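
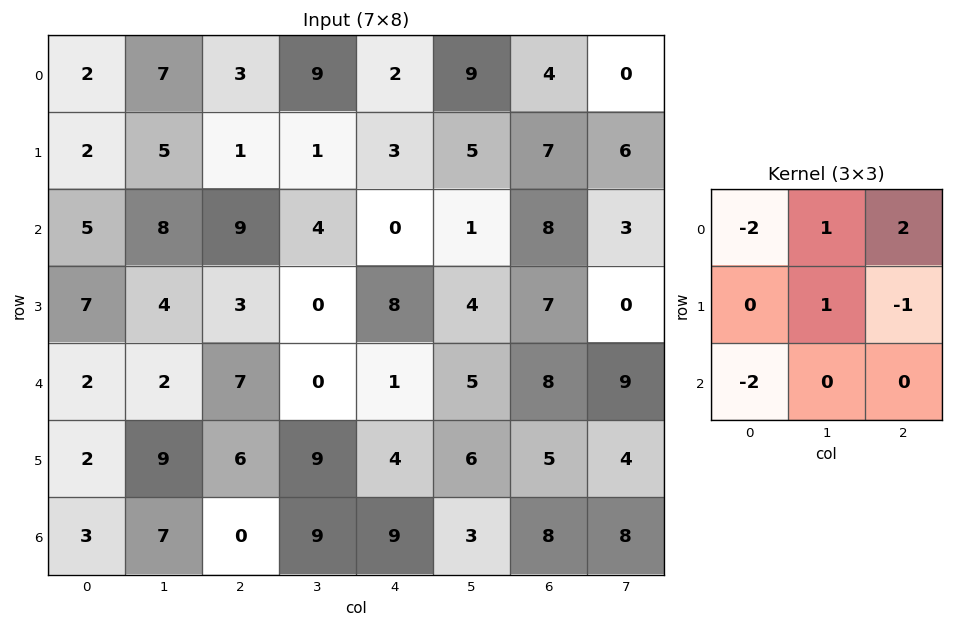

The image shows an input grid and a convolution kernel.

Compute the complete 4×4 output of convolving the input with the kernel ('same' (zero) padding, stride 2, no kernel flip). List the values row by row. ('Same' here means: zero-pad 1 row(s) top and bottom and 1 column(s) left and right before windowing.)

Output[0,0]: The receptive field on the zero-padded input at this output position is [0 0 0 / 0 2 7 / 0 2 5]. Elementwise product with the kernel and sum: 0·-2 + 0·1 + 0·2 + 2·1 + 7·-1 + 0·-2.

-5 -16 -9 -6
9 -10 10 6
15 -16 -6 -14
16 -3 4 1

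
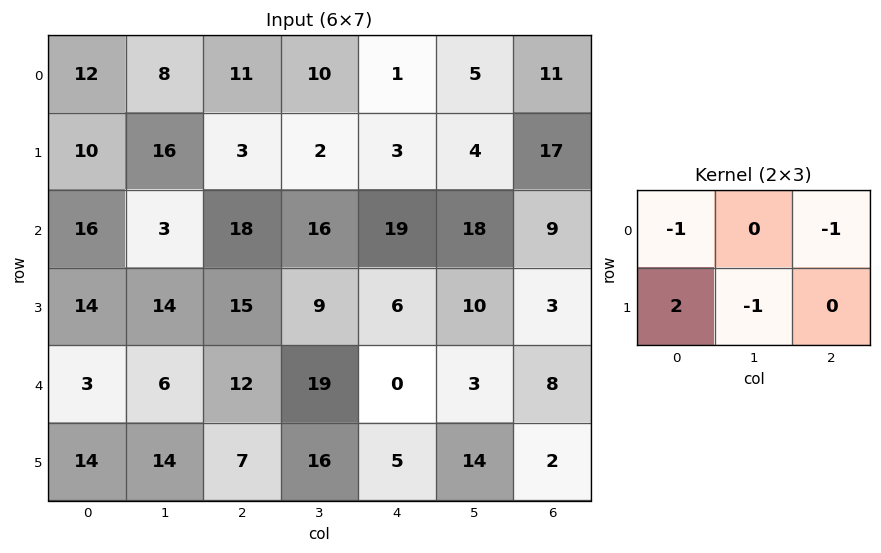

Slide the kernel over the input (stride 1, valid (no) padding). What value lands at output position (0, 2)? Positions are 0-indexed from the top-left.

-8

The receptive field on the input at this output position is [11 10 1 / 3 2 3]. Elementwise product with the kernel and sum: 11·-1 + 1·-1 + 3·2 + 2·-1.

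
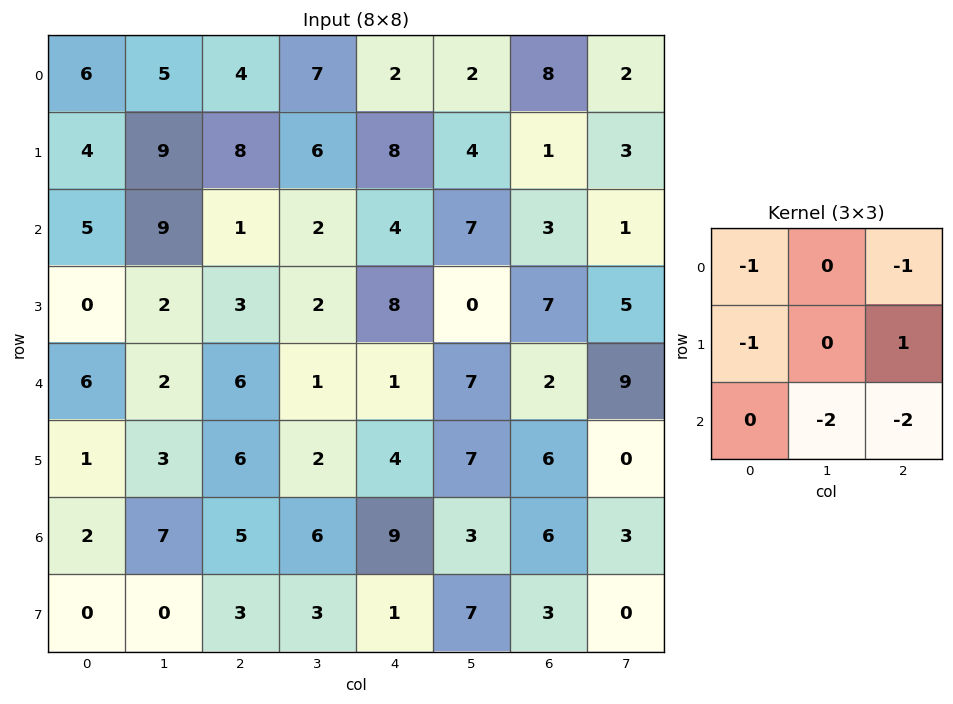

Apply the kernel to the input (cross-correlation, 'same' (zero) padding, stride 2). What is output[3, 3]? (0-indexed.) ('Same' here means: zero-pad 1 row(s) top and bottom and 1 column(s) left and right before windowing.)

-13

The receptive field on the zero-padded input at this output position is [7 6 0 / 3 6 3 / 7 3 0]. Elementwise product with the kernel and sum: 7·-1 + 0·-1 + 3·-1 + 3·1 + 3·-2 + 0·-2.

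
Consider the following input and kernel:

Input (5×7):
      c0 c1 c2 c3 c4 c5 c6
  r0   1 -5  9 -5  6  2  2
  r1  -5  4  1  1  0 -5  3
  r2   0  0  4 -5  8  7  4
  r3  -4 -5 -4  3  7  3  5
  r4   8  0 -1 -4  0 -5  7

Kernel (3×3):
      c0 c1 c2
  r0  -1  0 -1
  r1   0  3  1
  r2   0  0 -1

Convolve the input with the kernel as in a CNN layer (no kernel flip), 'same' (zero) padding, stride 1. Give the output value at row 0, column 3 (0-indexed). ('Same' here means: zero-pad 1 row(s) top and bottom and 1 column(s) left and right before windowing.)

The receptive field on the zero-padded input at this output position is [0 0 0 / 9 -5 6 / 1 1 0]. Elementwise product with the kernel and sum: 0·-1 + 0·-1 + -5·3 + 6·1 + 0·-1.

-9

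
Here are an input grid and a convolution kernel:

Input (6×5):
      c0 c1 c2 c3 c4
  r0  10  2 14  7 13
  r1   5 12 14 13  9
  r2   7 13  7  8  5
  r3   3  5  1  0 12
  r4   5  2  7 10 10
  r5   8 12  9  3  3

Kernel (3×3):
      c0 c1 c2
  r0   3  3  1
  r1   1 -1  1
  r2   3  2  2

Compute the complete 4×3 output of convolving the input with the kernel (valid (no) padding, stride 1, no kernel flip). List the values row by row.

118 135 133
87 122 121
99 112 124
101 83 61

Output[0,0]: The receptive field on the input at this output position is [10 2 14 / 5 12 14 / 7 13 7]. Elementwise product with the kernel and sum: 10·3 + 2·3 + 14·1 + 5·1 + 12·-1 + 14·1 + 7·3 + 13·2 + 7·2.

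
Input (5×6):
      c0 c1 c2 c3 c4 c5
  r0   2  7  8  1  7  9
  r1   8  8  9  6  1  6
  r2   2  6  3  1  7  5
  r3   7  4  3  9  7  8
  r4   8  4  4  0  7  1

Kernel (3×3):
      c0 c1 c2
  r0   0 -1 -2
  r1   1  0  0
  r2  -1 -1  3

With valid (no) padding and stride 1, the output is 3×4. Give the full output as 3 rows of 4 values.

Output[0,0]: The receptive field on the input at this output position is [2 7 8 / 8 8 9 / 2 6 3]. Elementwise product with the kernel and sum: 7·-1 + 8·-2 + 8·1 + 2·-1 + 6·-1 + 3·3.
Output[0,1]: The receptive field on the input at this output position is [7 8 1 / 8 9 6 / 6 3 1]. Elementwise product with the kernel and sum: 8·-1 + 1·-2 + 8·1 + 6·-1 + 3·-1 + 1·3.

-14 -8 11 -12
-26 5 4 -4
-5 -9 5 -12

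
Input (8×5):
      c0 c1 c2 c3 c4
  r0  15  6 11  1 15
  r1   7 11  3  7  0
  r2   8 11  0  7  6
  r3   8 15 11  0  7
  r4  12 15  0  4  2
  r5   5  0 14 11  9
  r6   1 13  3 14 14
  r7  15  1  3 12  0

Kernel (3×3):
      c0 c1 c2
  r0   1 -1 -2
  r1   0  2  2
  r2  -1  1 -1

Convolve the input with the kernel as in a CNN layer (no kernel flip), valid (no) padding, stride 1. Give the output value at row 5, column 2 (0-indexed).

The receptive field on the input at this output position is [14 11 9 / 3 14 14 / 3 12 0]. Elementwise product with the kernel and sum: 14·1 + 11·-1 + 9·-2 + 14·2 + 14·2 + 3·-1 + 12·1 + 0·-1.

50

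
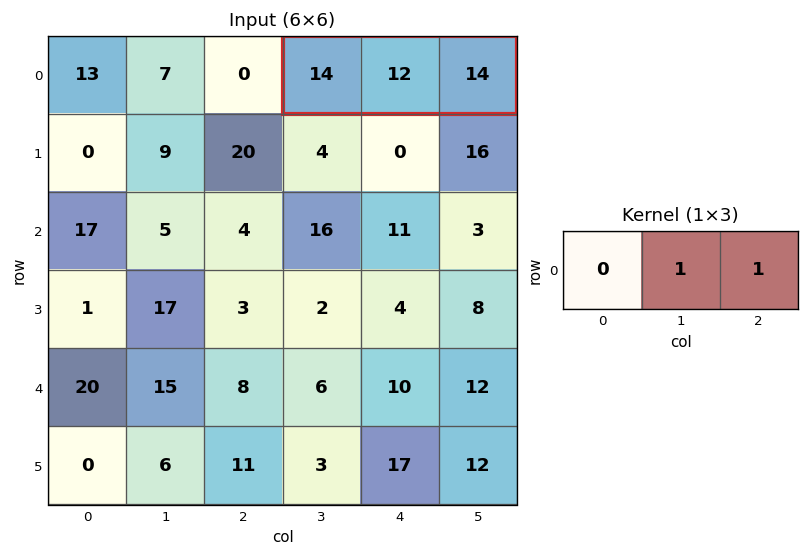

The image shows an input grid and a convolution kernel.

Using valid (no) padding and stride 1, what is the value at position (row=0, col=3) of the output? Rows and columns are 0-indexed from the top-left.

The receptive field on the input at this output position is [14 12 14]. Elementwise product with the kernel and sum: 12·1 + 14·1.

26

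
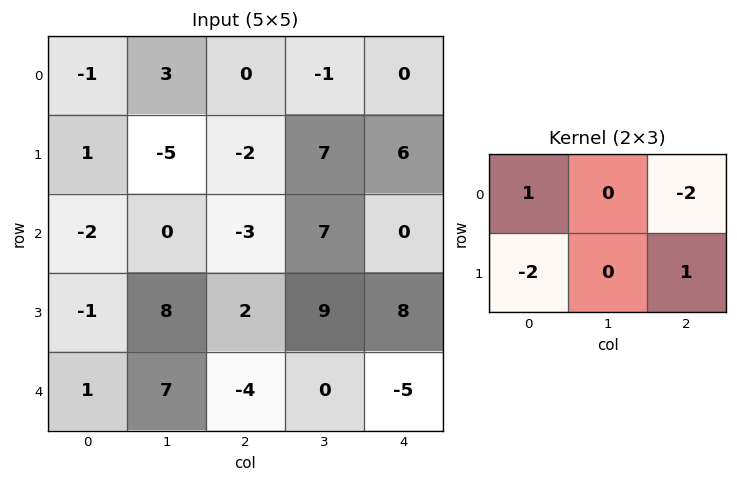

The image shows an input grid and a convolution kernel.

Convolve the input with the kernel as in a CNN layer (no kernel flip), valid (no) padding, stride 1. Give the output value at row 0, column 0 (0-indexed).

-5

The receptive field on the input at this output position is [-1 3 0 / 1 -5 -2]. Elementwise product with the kernel and sum: -1·1 + 0·-2 + 1·-2 + -2·1.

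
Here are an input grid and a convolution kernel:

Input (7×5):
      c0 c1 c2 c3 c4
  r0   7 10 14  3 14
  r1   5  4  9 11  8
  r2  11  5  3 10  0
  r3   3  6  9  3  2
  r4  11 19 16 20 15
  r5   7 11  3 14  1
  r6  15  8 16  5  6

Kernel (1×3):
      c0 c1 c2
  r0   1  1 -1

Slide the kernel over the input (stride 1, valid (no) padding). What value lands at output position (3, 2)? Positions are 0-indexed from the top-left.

The receptive field on the input at this output position is [9 3 2]. Elementwise product with the kernel and sum: 9·1 + 3·1 + 2·-1.

10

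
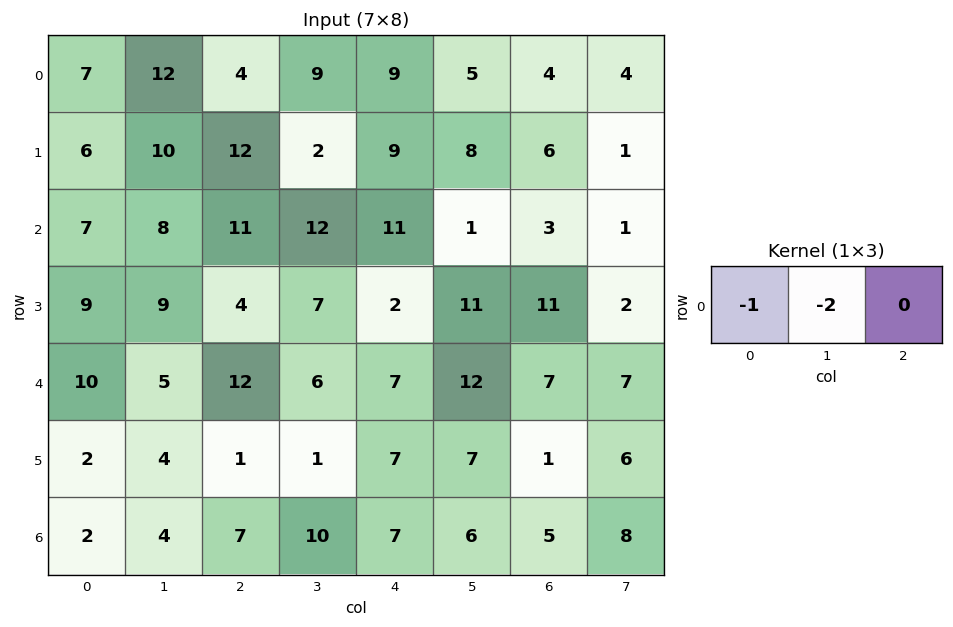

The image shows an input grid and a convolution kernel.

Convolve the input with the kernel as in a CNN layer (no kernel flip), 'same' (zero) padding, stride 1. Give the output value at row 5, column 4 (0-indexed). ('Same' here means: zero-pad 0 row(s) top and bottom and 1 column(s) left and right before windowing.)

-15

The receptive field on the zero-padded input at this output position is [1 7 7]. Elementwise product with the kernel and sum: 1·-1 + 7·-2.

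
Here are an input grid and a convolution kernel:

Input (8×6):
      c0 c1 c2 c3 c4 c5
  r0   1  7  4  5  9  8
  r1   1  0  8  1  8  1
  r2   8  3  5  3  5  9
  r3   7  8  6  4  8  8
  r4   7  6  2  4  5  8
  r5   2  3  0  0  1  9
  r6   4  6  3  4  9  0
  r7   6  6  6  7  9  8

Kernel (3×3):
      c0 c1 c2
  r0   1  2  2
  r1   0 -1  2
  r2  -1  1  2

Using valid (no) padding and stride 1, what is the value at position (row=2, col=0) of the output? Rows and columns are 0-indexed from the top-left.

The receptive field on the input at this output position is [8 3 5 / 7 8 6 / 7 6 2]. Elementwise product with the kernel and sum: 8·1 + 3·2 + 5·2 + 8·-1 + 6·2 + 7·-1 + 6·1 + 2·2.

31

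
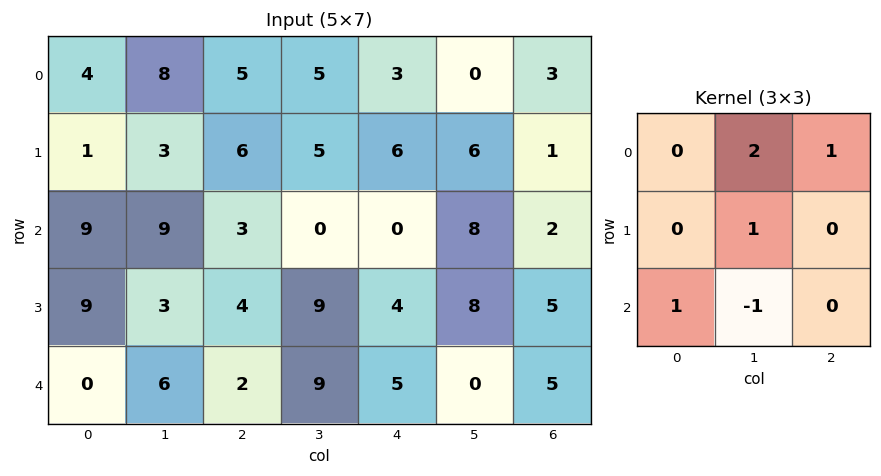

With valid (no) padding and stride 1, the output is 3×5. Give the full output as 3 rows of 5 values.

24 27 21 12 1
27 19 11 23 17
18 14 2 16 31

Output[0,0]: The receptive field on the input at this output position is [4 8 5 / 1 3 6 / 9 9 3]. Elementwise product with the kernel and sum: 8·2 + 5·1 + 3·1 + 9·1 + 9·-1.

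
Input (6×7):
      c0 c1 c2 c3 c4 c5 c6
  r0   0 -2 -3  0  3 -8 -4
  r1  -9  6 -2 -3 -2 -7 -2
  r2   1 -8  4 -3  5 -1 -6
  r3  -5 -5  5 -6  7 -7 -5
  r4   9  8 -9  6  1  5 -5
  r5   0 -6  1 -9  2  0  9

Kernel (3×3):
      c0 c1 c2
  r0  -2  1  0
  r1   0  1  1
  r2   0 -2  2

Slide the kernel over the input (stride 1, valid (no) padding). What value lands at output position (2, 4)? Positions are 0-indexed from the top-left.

-43

The receptive field on the input at this output position is [5 -1 -6 / 7 -7 -5 / 1 5 -5]. Elementwise product with the kernel and sum: 5·-2 + -1·1 + -7·1 + -5·1 + 5·-2 + -5·2.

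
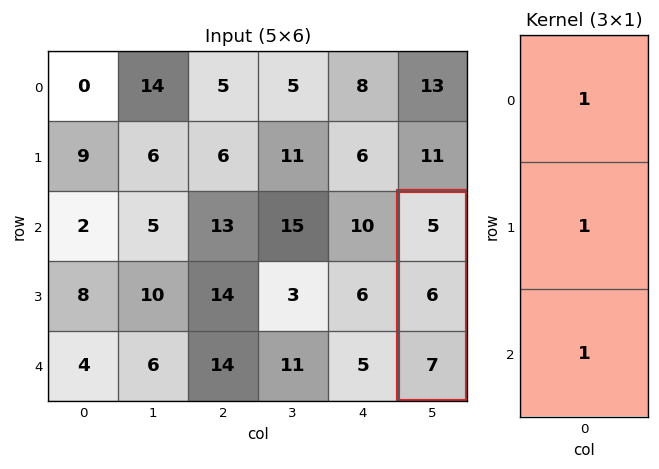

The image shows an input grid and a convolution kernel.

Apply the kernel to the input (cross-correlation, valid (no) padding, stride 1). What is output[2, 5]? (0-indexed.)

18

The receptive field on the input at this output position is [5 / 6 / 7]. Elementwise product with the kernel and sum: 5·1 + 6·1 + 7·1.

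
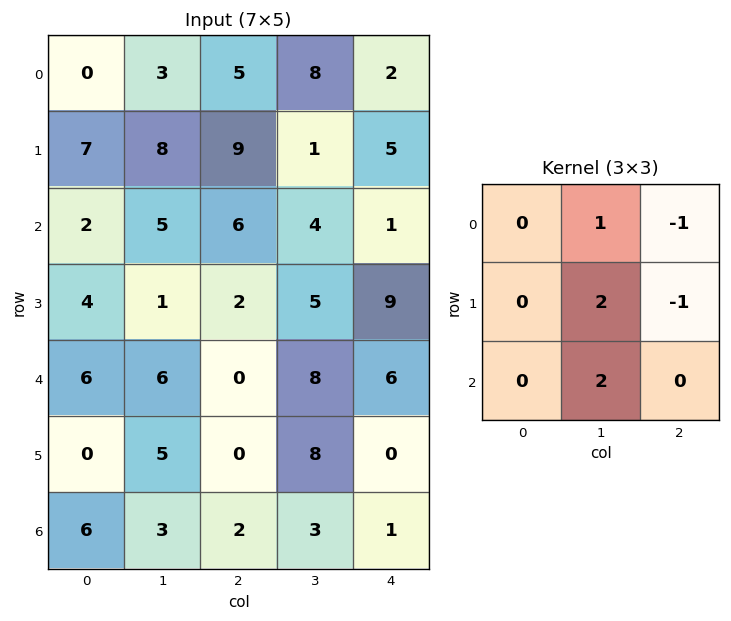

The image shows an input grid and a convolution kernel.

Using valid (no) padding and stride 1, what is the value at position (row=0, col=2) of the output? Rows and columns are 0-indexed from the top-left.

The receptive field on the input at this output position is [5 8 2 / 9 1 5 / 6 4 1]. Elementwise product with the kernel and sum: 8·1 + 2·-1 + 1·2 + 5·-1 + 4·2.

11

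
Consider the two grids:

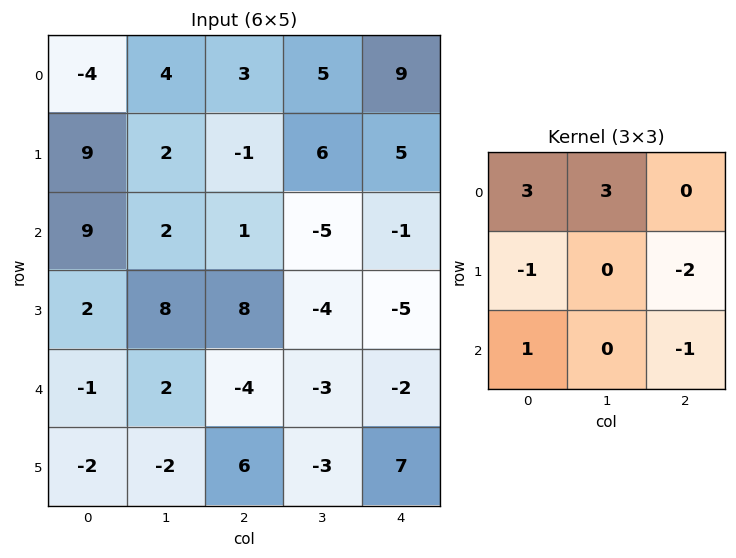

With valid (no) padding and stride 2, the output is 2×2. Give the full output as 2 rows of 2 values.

Output[0,0]: The receptive field on the input at this output position is [-4 4 3 / 9 2 -1 / 9 2 1]. Elementwise product with the kernel and sum: -4·3 + 4·3 + 9·-1 + -1·-2 + 9·1 + 1·-1.

1 17
18 -12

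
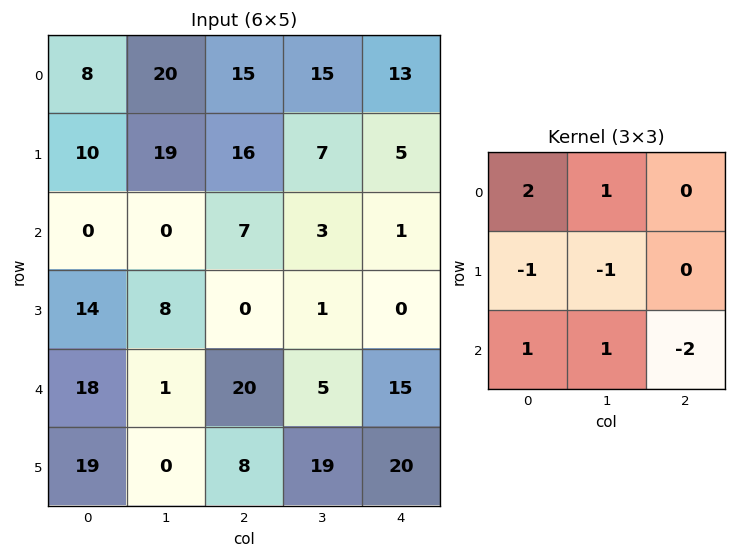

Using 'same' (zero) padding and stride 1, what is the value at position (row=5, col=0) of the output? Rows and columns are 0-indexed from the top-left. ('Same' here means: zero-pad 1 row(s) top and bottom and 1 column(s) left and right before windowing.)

-1

The receptive field on the zero-padded input at this output position is [0 18 1 / 0 19 0 / 0 0 0]. Elementwise product with the kernel and sum: 0·2 + 18·1 + 0·-1 + 19·-1 + 0·1 + 0·1 + 0·-2.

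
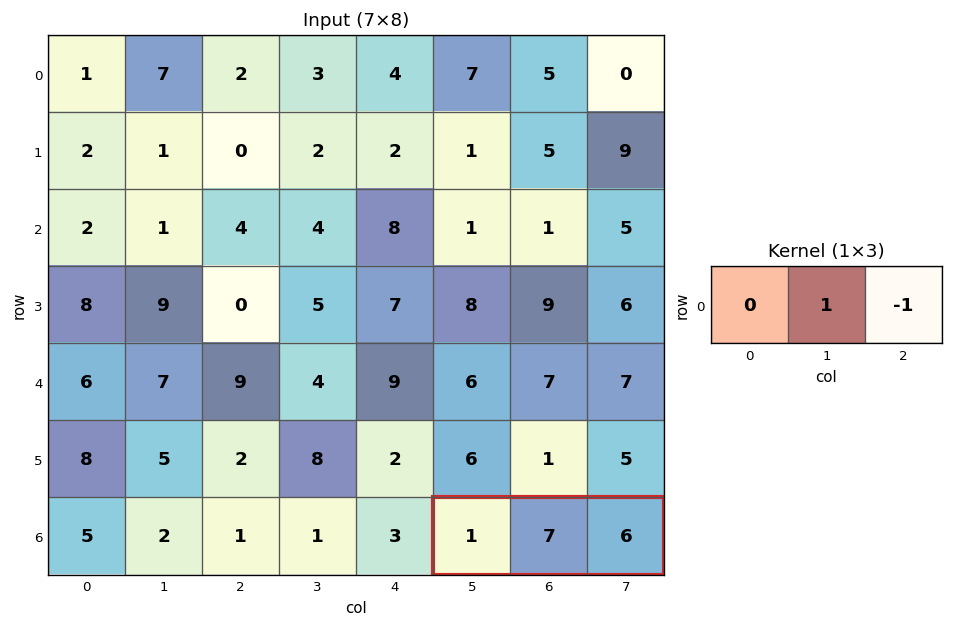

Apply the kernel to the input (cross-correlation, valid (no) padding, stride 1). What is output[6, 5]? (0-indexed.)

1

The receptive field on the input at this output position is [1 7 6]. Elementwise product with the kernel and sum: 7·1 + 6·-1.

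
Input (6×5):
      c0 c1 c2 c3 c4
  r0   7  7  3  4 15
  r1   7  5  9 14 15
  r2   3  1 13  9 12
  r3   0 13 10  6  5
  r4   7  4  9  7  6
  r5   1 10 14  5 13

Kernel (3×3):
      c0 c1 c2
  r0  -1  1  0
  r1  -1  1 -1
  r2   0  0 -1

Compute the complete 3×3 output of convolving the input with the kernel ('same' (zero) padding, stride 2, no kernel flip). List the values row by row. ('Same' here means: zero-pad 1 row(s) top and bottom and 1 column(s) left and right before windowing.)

Output[0,0]: The receptive field on the zero-padded input at this output position is [0 0 0 / 0 7 7 / 0 7 5]. Elementwise product with the kernel and sum: 0·-1 + 0·1 + 0·-1 + 7·1 + 7·-1 + 5·-1.

-5 -22 11
-4 1 4
-7 -10 -2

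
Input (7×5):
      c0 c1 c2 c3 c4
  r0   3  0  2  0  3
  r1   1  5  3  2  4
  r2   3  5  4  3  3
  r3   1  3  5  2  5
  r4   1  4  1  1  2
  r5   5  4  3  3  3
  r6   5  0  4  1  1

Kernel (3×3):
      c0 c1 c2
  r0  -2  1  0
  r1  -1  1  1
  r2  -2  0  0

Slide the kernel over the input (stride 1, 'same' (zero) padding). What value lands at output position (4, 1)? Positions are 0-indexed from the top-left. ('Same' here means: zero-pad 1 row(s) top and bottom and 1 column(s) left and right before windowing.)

-5

The receptive field on the zero-padded input at this output position is [1 3 5 / 1 4 1 / 5 4 3]. Elementwise product with the kernel and sum: 1·-2 + 3·1 + 1·-1 + 4·1 + 1·1 + 5·-2.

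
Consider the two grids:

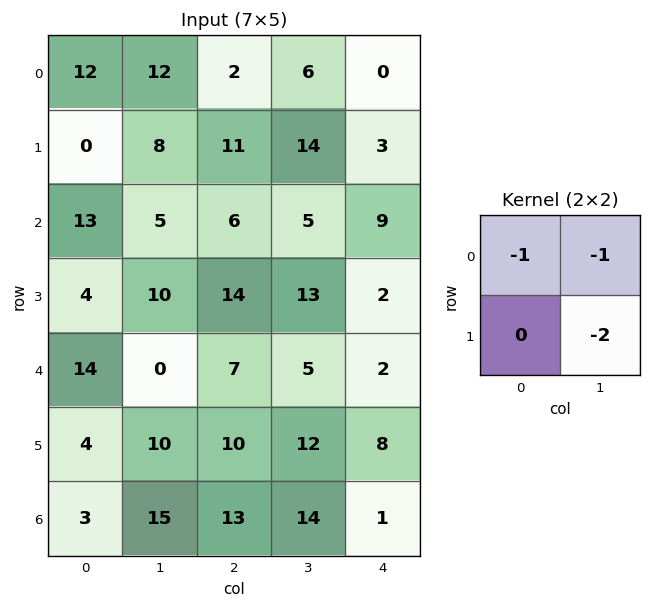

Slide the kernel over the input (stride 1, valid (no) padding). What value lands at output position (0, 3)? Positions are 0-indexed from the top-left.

-12

The receptive field on the input at this output position is [6 0 / 14 3]. Elementwise product with the kernel and sum: 6·-1 + 0·-1 + 3·-2.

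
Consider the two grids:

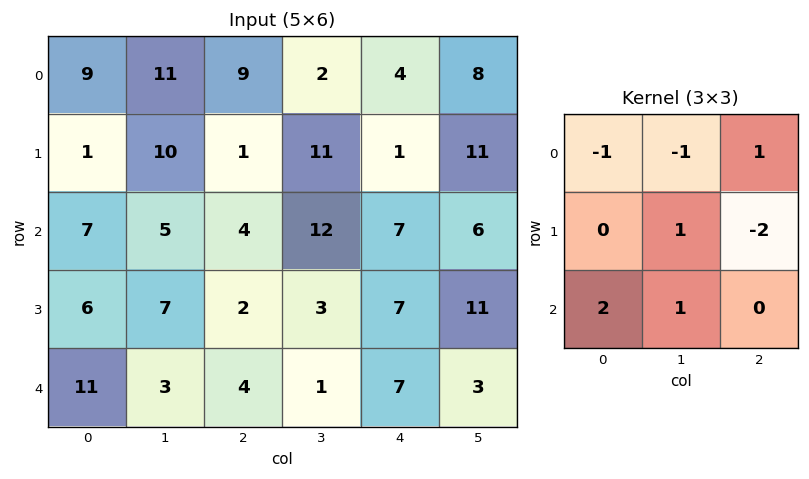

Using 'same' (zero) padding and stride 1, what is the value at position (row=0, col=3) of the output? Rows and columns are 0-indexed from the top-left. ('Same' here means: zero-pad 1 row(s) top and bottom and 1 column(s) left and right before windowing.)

The receptive field on the zero-padded input at this output position is [0 0 0 / 9 2 4 / 1 11 1]. Elementwise product with the kernel and sum: 0·-1 + 0·-1 + 0·1 + 2·1 + 4·-2 + 1·2 + 11·1.

7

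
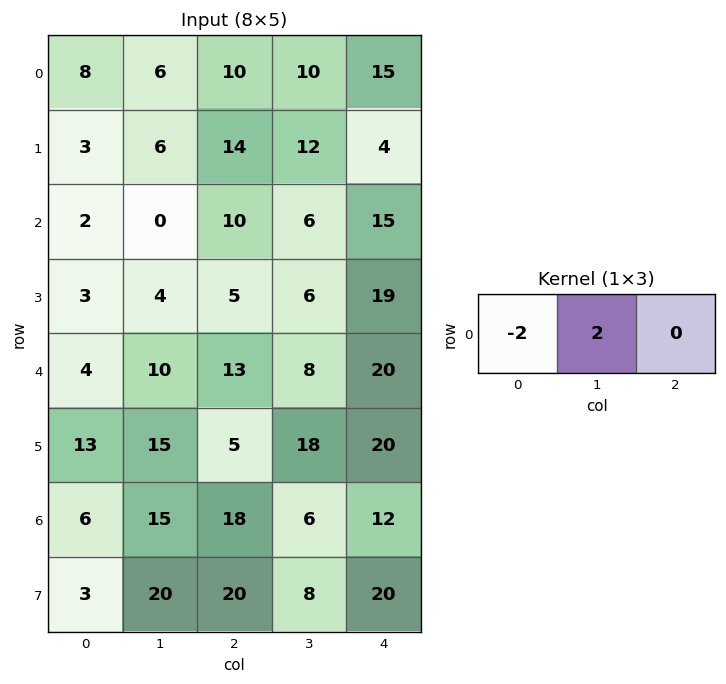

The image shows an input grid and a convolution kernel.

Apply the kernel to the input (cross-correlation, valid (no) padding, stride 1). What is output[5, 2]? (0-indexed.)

The receptive field on the input at this output position is [5 18 20]. Elementwise product with the kernel and sum: 5·-2 + 18·2.

26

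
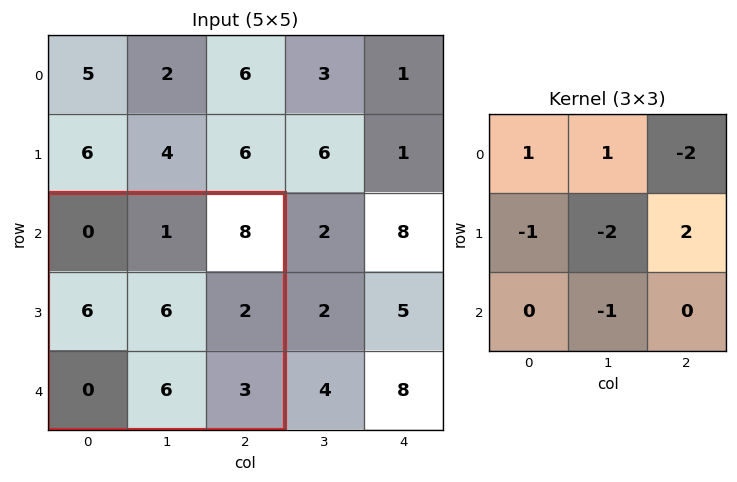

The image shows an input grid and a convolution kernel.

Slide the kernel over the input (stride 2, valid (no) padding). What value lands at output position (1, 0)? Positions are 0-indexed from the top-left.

The receptive field on the input at this output position is [0 1 8 / 6 6 2 / 0 6 3]. Elementwise product with the kernel and sum: 0·1 + 1·1 + 8·-2 + 6·-1 + 6·-2 + 2·2 + 6·-1.

-35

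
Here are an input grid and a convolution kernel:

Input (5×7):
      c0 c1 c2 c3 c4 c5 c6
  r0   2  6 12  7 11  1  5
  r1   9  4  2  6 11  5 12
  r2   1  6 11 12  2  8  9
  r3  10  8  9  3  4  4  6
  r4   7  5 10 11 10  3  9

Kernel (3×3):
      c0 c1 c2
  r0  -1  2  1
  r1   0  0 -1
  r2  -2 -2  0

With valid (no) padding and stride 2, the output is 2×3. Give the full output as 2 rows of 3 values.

6 -44 -36
-11 -31 -9

Output[0,0]: The receptive field on the input at this output position is [2 6 12 / 9 4 2 / 1 6 11]. Elementwise product with the kernel and sum: 2·-1 + 6·2 + 12·1 + 2·-1 + 1·-2 + 6·-2.
Output[0,1]: The receptive field on the input at this output position is [12 7 11 / 2 6 11 / 11 12 2]. Elementwise product with the kernel and sum: 12·-1 + 7·2 + 11·1 + 11·-1 + 11·-2 + 12·-2.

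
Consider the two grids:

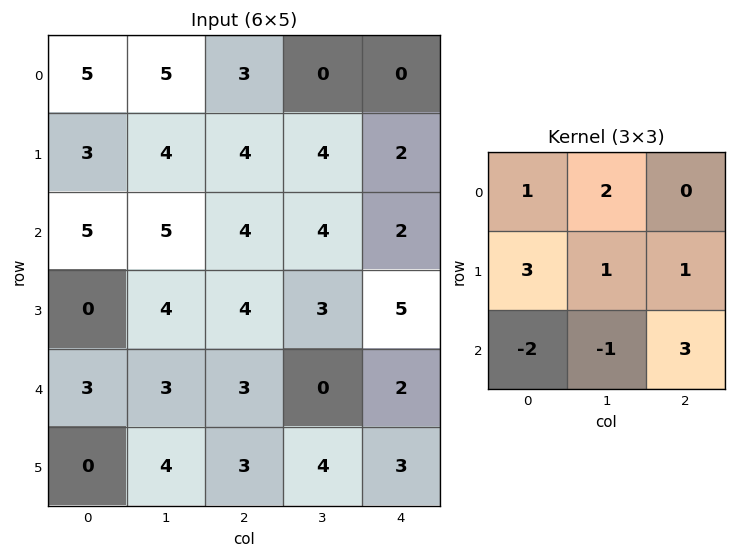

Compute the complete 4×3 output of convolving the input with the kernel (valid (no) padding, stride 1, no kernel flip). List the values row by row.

29 29 15
43 32 34
23 23 32
28 25 20

Output[0,0]: The receptive field on the input at this output position is [5 5 3 / 3 4 4 / 5 5 4]. Elementwise product with the kernel and sum: 5·1 + 5·2 + 3·3 + 4·1 + 4·1 + 5·-2 + 5·-1 + 4·3.
Output[0,1]: The receptive field on the input at this output position is [5 3 0 / 4 4 4 / 5 4 4]. Elementwise product with the kernel and sum: 5·1 + 3·2 + 4·3 + 4·1 + 4·1 + 5·-2 + 4·-1 + 4·3.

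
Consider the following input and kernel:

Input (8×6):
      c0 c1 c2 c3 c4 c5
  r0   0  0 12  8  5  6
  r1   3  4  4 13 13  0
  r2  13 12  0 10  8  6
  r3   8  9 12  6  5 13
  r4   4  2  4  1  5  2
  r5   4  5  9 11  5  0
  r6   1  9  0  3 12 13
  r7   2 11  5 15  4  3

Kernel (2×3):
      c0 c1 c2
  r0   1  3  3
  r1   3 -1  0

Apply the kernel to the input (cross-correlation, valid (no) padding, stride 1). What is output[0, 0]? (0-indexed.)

The receptive field on the input at this output position is [0 0 12 / 3 4 4]. Elementwise product with the kernel and sum: 0·1 + 0·3 + 12·3 + 3·3 + 4·-1.

41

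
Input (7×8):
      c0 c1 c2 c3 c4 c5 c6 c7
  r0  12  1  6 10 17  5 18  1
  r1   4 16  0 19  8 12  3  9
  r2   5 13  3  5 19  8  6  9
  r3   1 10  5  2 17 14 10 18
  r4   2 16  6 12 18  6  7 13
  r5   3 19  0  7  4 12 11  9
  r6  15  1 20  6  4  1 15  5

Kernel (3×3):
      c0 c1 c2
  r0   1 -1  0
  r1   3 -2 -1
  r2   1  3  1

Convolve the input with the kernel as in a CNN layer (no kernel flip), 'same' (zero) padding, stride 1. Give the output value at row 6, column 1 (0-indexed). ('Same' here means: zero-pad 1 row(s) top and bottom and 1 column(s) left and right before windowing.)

The receptive field on the zero-padded input at this output position is [3 19 0 / 15 1 20 / 0 0 0]. Elementwise product with the kernel and sum: 3·1 + 19·-1 + 15·3 + 1·-2 + 20·-1 + 0·1 + 0·3 + 0·1.

7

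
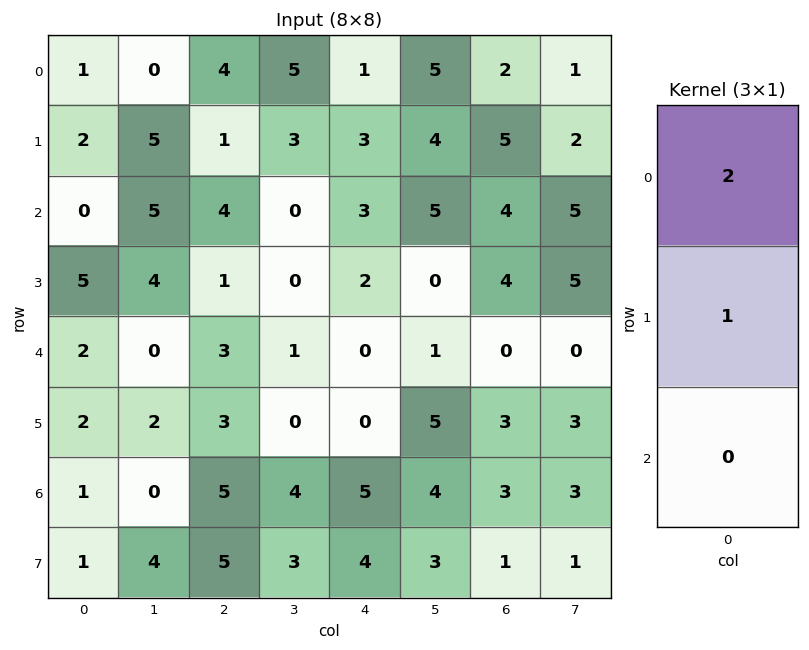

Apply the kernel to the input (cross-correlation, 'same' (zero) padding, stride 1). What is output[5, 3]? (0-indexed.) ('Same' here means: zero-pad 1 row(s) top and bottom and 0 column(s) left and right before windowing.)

2

The receptive field on the zero-padded input at this output position is [1 / 0 / 4]. Elementwise product with the kernel and sum: 1·2 + 0·1.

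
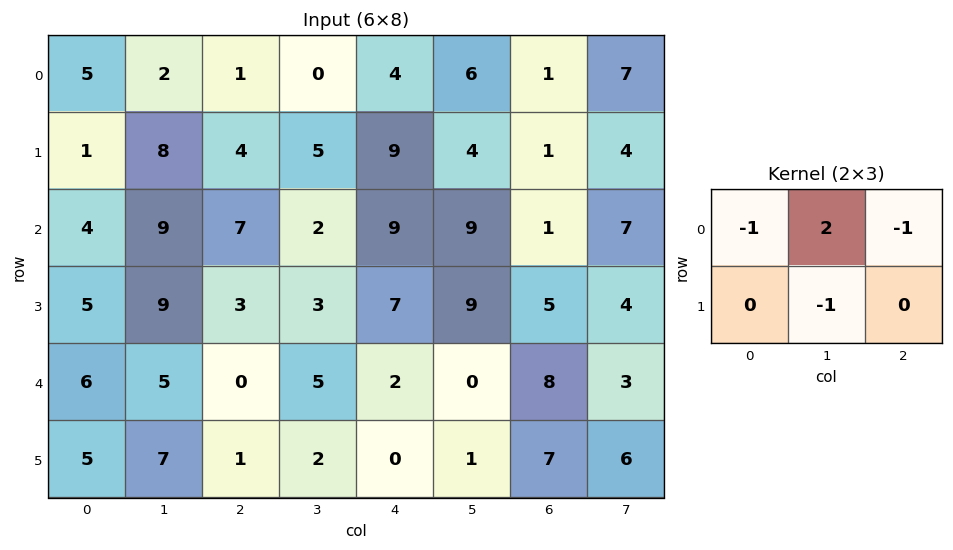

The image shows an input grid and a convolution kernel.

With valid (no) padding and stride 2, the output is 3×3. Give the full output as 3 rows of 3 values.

Output[0,0]: The receptive field on the input at this output position is [5 2 1 / 1 8 4]. Elementwise product with the kernel and sum: 5·-1 + 2·2 + 1·-1 + 8·-1.
Output[0,1]: The receptive field on the input at this output position is [1 0 4 / 4 5 9]. Elementwise product with the kernel and sum: 1·-1 + 0·2 + 4·-1 + 5·-1.

-10 -10 3
-2 -15 -1
-3 6 -11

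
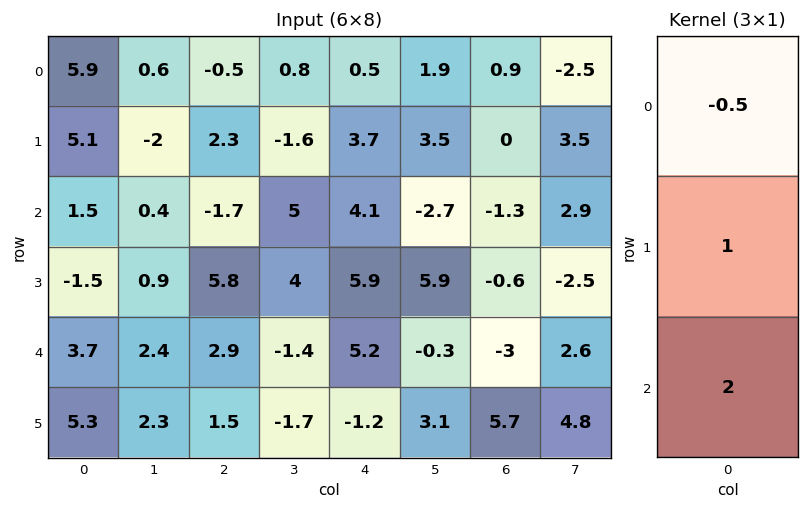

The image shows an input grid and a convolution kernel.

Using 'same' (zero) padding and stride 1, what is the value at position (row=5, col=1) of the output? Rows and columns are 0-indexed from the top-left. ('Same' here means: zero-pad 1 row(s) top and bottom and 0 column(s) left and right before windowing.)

1.1

The receptive field on the zero-padded input at this output position is [2.4 / 2.3 / 0]. Elementwise product with the kernel and sum: 2.4·-0.5 + 2.3·1 + 0·2.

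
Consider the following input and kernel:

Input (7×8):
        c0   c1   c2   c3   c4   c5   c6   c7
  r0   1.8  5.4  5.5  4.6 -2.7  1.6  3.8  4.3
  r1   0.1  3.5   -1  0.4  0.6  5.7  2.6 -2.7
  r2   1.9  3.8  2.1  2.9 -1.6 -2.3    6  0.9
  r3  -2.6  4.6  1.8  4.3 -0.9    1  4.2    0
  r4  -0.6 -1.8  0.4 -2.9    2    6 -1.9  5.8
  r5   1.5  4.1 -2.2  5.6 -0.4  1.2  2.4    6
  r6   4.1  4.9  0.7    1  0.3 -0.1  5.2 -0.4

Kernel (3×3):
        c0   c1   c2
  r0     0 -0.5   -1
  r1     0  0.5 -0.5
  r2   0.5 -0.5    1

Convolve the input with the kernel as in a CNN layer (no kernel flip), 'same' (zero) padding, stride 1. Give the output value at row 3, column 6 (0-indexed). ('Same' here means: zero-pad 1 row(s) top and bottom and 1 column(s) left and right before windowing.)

7.95

The receptive field on the zero-padded input at this output position is [-2.3 6 0.9 / 1 4.2 0 / 6 -1.9 5.8]. Elementwise product with the kernel and sum: 6·-0.5 + 0.9·-1 + 4.2·0.5 + 0·-0.5 + 6·0.5 + -1.9·-0.5 + 5.8·1.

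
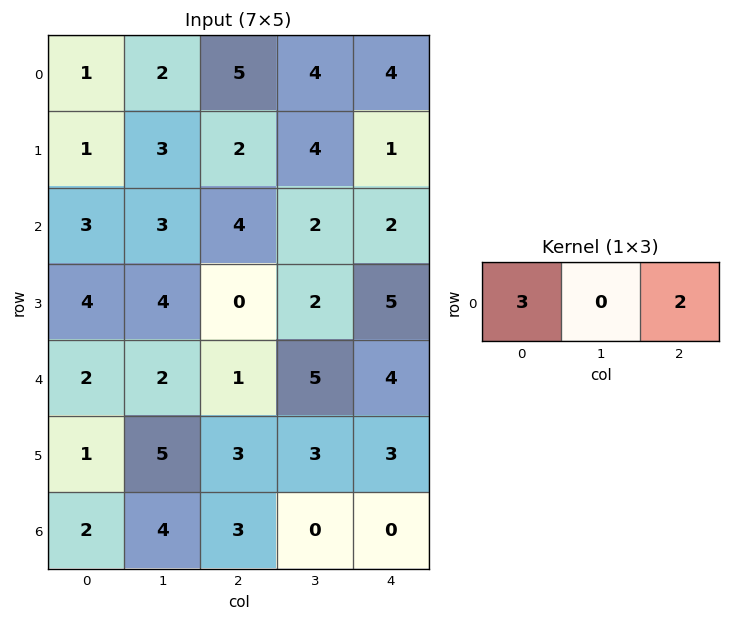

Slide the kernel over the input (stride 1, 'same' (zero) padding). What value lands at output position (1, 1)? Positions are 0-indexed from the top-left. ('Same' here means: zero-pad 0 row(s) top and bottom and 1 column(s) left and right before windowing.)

7

The receptive field on the zero-padded input at this output position is [1 3 2]. Elementwise product with the kernel and sum: 1·3 + 2·2.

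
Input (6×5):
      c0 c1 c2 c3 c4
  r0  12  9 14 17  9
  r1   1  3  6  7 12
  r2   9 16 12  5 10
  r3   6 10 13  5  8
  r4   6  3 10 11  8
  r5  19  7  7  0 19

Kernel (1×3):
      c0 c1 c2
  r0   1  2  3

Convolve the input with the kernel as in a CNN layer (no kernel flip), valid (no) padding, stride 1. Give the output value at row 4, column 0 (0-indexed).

42

The receptive field on the input at this output position is [6 3 10]. Elementwise product with the kernel and sum: 6·1 + 3·2 + 10·3.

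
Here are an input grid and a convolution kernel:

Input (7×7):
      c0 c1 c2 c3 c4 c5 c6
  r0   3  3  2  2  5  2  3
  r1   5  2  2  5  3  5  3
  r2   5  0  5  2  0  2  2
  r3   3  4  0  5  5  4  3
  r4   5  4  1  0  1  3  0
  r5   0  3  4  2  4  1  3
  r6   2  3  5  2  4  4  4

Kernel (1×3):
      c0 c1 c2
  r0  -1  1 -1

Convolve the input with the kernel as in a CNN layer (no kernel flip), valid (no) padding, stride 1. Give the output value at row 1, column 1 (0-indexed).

-5

The receptive field on the input at this output position is [2 2 5]. Elementwise product with the kernel and sum: 2·-1 + 2·1 + 5·-1.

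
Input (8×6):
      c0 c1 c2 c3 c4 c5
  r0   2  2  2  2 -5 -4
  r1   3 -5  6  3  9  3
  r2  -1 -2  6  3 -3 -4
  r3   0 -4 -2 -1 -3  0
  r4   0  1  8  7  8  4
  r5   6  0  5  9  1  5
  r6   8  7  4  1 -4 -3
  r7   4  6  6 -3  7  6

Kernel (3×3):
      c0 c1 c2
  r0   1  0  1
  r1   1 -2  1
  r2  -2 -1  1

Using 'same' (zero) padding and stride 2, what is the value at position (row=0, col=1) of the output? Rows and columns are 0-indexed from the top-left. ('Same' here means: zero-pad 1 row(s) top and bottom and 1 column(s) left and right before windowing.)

7

The receptive field on the zero-padded input at this output position is [0 0 0 / 2 2 2 / -5 6 3]. Elementwise product with the kernel and sum: 0·1 + 0·1 + 2·1 + 2·-2 + 2·1 + -5·-2 + 6·-1 + 3·1.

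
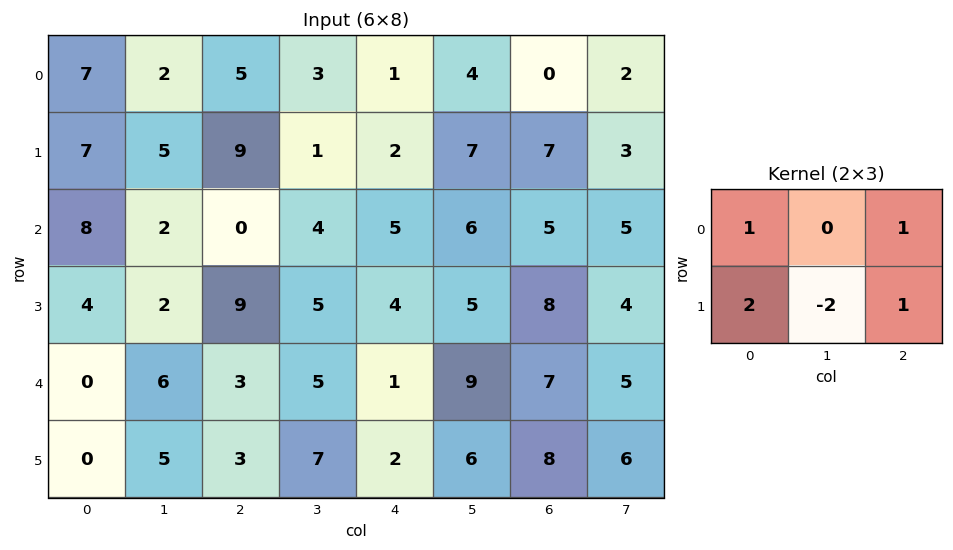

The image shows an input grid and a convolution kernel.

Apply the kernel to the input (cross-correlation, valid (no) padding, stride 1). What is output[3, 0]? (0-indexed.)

The receptive field on the input at this output position is [4 2 9 / 0 6 3]. Elementwise product with the kernel and sum: 4·1 + 9·1 + 0·2 + 6·-2 + 3·1.

4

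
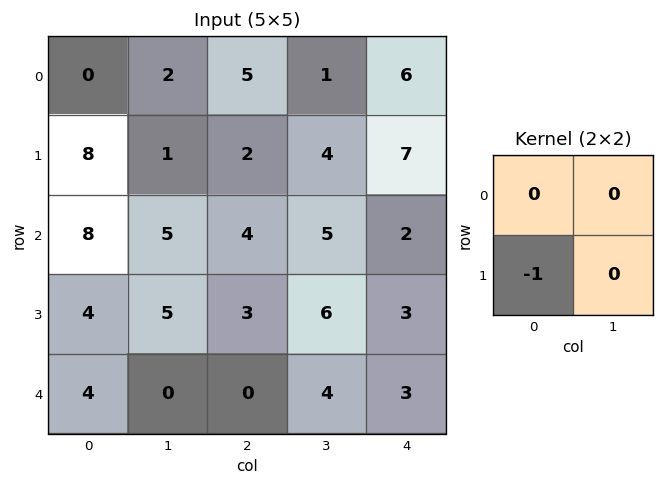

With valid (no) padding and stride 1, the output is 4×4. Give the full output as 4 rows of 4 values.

Output[0,0]: The receptive field on the input at this output position is [0 2 / 8 1]. Elementwise product with the kernel and sum: 8·-1.

-8 -1 -2 -4
-8 -5 -4 -5
-4 -5 -3 -6
-4 0 0 -4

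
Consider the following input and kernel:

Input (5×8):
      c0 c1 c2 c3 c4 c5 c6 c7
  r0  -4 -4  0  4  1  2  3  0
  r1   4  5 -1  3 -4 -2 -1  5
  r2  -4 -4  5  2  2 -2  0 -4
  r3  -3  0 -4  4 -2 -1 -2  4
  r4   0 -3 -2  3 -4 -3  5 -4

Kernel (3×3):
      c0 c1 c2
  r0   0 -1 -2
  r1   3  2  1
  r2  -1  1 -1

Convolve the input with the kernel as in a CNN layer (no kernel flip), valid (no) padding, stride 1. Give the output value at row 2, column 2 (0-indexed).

The receptive field on the input at this output position is [5 2 2 / -4 4 -2 / -2 3 -4]. Elementwise product with the kernel and sum: 2·-1 + 2·-2 + -4·3 + 4·2 + -2·1 + -2·-1 + 3·1 + -4·-1.

-3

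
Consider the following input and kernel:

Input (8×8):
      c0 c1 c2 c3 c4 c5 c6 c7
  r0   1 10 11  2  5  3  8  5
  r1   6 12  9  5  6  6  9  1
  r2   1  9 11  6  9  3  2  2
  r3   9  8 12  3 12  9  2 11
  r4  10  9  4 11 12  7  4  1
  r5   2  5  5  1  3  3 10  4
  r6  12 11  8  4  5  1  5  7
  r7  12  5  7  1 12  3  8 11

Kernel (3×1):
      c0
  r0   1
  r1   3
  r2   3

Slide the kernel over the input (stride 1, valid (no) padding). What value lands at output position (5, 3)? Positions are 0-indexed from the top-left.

The receptive field on the input at this output position is [1 / 4 / 1]. Elementwise product with the kernel and sum: 1·1 + 4·3 + 1·3.

16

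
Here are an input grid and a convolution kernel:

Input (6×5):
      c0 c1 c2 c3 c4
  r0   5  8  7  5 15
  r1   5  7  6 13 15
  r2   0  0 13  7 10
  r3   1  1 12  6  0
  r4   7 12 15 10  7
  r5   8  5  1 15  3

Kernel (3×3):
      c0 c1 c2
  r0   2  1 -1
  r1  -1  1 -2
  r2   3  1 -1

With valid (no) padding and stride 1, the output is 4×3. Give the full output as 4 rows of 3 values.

-12 -3 17
-23 15 26
-19 46 65
-6 -8 26

Output[0,0]: The receptive field on the input at this output position is [5 8 7 / 5 7 6 / 0 0 13]. Elementwise product with the kernel and sum: 5·2 + 8·1 + 7·-1 + 5·-1 + 7·1 + 6·-2 + 0·3 + 0·1 + 13·-1.
Output[0,1]: The receptive field on the input at this output position is [8 7 5 / 7 6 13 / 0 13 7]. Elementwise product with the kernel and sum: 8·2 + 7·1 + 5·-1 + 7·-1 + 6·1 + 13·-2 + 0·3 + 13·1 + 7·-1.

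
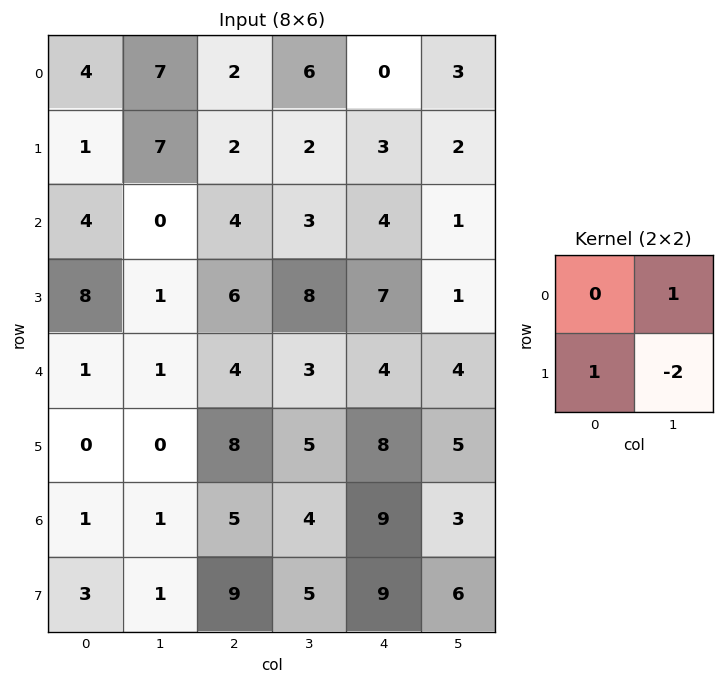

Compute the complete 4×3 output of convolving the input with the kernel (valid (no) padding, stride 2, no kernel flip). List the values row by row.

Output[0,0]: The receptive field on the input at this output position is [4 7 / 1 7]. Elementwise product with the kernel and sum: 7·1 + 1·1 + 7·-2.

-6 4 2
6 -7 6
1 1 2
2 3 0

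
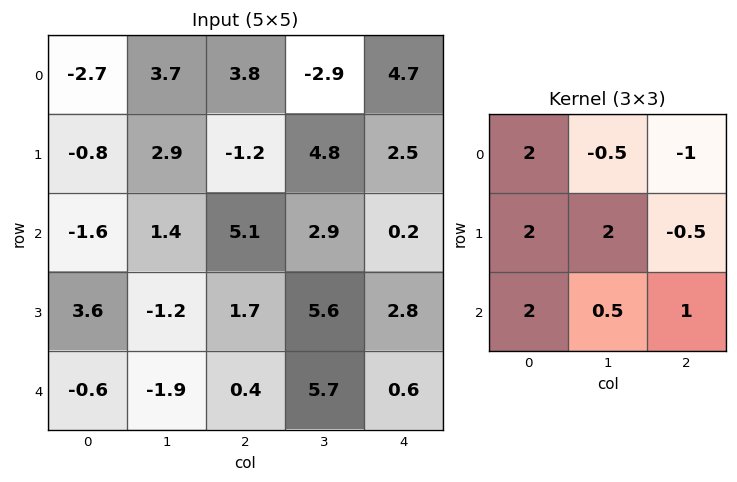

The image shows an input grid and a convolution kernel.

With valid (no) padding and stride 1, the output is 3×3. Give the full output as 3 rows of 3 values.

-3.65 17.65 22.15
3.5 17.2 17.6
-6.8 -2.35 26

Output[0,0]: The receptive field on the input at this output position is [-2.7 3.7 3.8 / -0.8 2.9 -1.2 / -1.6 1.4 5.1]. Elementwise product with the kernel and sum: -2.7·2 + 3.7·-0.5 + 3.8·-1 + -0.8·2 + 2.9·2 + -1.2·-0.5 + -1.6·2 + 1.4·0.5 + 5.1·1.
Output[0,1]: The receptive field on the input at this output position is [3.7 3.8 -2.9 / 2.9 -1.2 4.8 / 1.4 5.1 2.9]. Elementwise product with the kernel and sum: 3.7·2 + 3.8·-0.5 + -2.9·-1 + 2.9·2 + -1.2·2 + 4.8·-0.5 + 1.4·2 + 5.1·0.5 + 2.9·1.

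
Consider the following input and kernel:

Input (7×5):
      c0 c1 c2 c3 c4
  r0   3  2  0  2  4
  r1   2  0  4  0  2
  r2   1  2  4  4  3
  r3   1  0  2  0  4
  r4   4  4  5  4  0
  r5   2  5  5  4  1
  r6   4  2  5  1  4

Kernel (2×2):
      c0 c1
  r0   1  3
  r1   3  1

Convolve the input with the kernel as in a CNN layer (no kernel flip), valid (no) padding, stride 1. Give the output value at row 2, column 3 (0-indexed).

17

The receptive field on the input at this output position is [4 3 / 0 4]. Elementwise product with the kernel and sum: 4·1 + 3·3 + 0·3 + 4·1.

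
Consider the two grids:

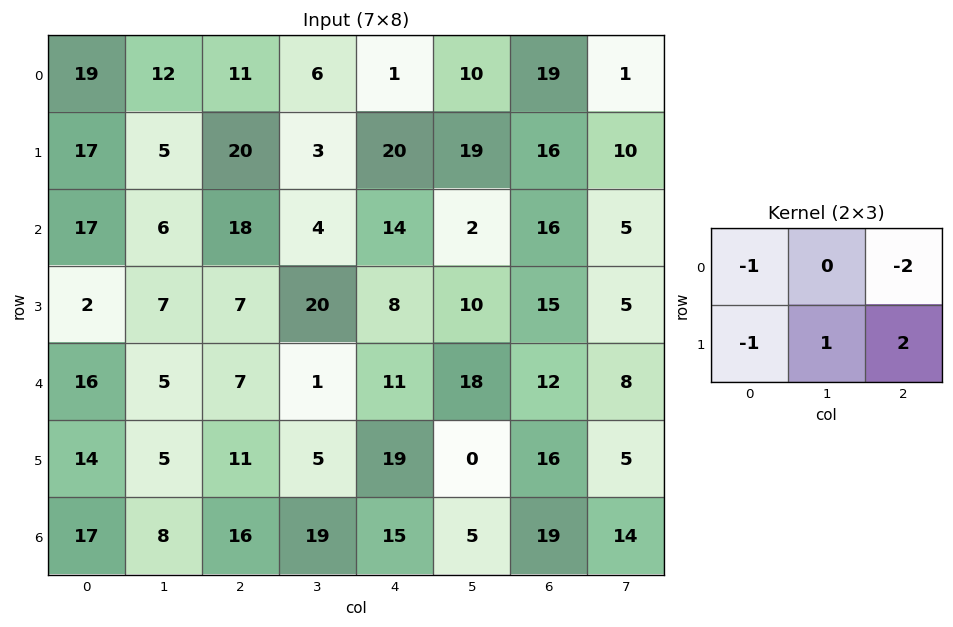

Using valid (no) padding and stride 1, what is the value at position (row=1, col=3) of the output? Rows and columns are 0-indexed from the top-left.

The receptive field on the input at this output position is [3 20 19 / 4 14 2]. Elementwise product with the kernel and sum: 3·-1 + 19·-2 + 4·-1 + 14·1 + 2·2.

-27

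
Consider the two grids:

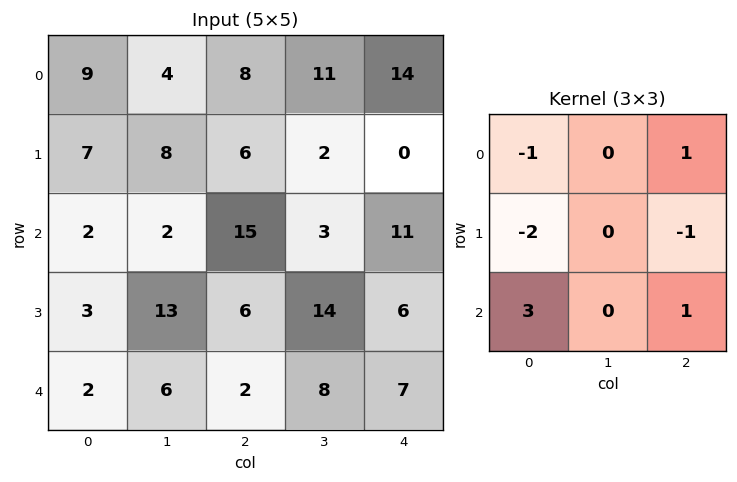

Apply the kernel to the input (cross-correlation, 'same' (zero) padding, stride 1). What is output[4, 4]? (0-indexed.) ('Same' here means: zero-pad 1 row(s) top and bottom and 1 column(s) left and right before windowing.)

-30

The receptive field on the zero-padded input at this output position is [14 6 0 / 8 7 0 / 0 0 0]. Elementwise product with the kernel and sum: 14·-1 + 0·1 + 8·-2 + 0·-1 + 0·3 + 0·1.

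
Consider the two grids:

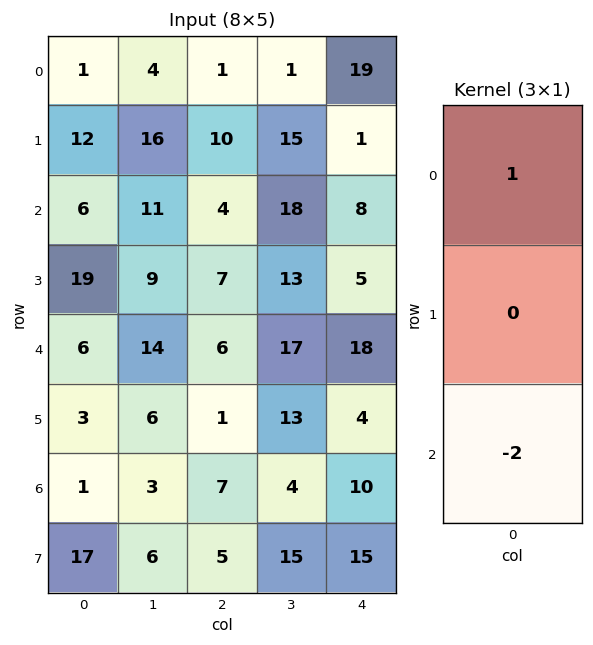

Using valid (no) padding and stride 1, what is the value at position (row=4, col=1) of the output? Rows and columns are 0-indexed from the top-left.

8

The receptive field on the input at this output position is [14 / 6 / 3]. Elementwise product with the kernel and sum: 14·1 + 3·-2.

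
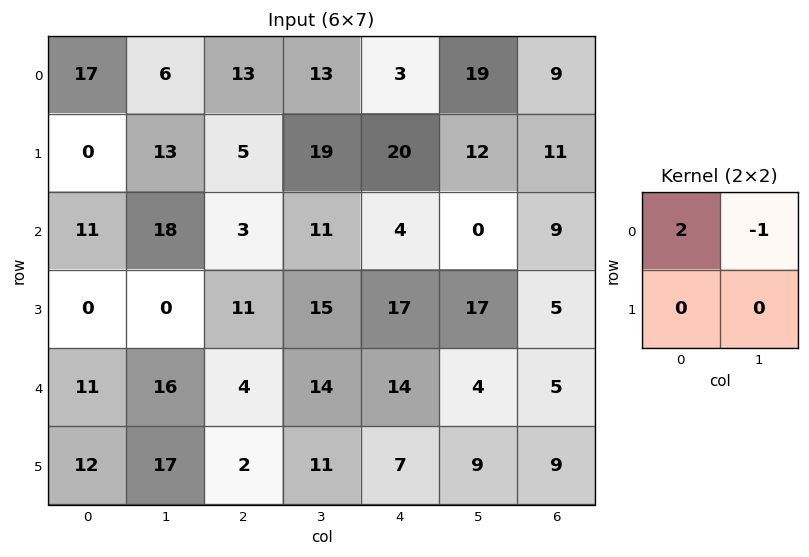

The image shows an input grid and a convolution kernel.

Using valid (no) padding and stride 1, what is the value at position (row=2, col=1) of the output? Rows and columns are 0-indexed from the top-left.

33

The receptive field on the input at this output position is [18 3 / 0 11]. Elementwise product with the kernel and sum: 18·2 + 3·-1.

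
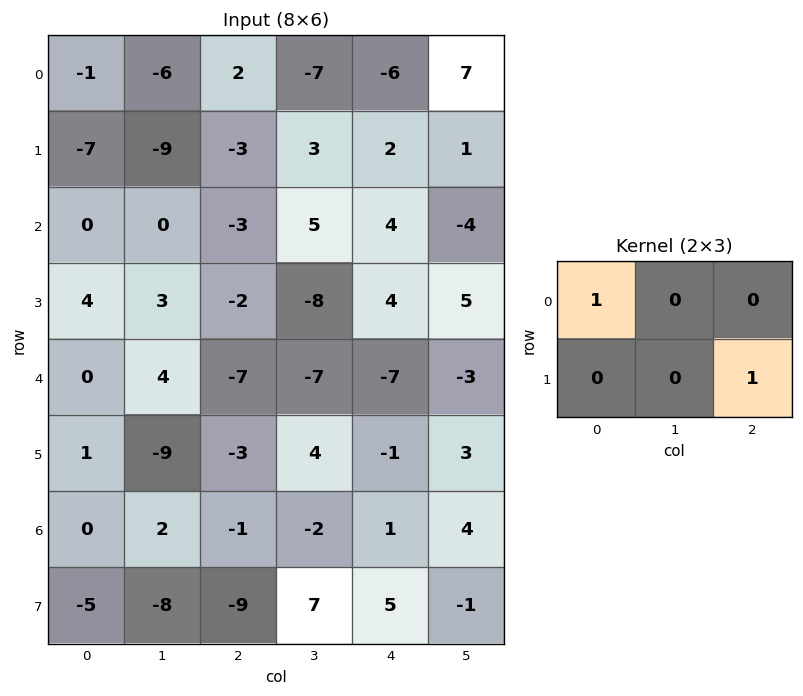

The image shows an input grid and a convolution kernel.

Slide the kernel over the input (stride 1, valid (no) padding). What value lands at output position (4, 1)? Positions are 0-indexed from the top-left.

The receptive field on the input at this output position is [4 -7 -7 / -9 -3 4]. Elementwise product with the kernel and sum: 4·1 + 4·1.

8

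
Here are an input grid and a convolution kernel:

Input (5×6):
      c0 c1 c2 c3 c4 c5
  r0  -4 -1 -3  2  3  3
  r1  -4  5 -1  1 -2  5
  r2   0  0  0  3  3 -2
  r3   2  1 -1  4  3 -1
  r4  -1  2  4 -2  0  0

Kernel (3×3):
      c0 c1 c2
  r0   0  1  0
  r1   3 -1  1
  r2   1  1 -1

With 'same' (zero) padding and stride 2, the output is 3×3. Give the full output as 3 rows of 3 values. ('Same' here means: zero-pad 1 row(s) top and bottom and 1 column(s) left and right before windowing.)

-6 5 0
-3 -2 10
5 -1 -3

Output[0,0]: The receptive field on the zero-padded input at this output position is [0 0 0 / 0 -4 -1 / 0 -4 5]. Elementwise product with the kernel and sum: 0·1 + 0·3 + -4·-1 + -1·1 + 0·1 + -4·1 + 5·-1.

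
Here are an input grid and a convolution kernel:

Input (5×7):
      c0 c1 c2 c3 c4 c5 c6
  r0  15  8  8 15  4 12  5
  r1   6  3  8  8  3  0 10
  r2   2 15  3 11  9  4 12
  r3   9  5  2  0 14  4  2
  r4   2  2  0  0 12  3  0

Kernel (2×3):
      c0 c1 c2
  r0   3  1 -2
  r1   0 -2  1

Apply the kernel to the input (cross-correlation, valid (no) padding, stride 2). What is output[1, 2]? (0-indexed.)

1

The receptive field on the input at this output position is [9 4 12 / 14 4 2]. Elementwise product with the kernel and sum: 9·3 + 4·1 + 12·-2 + 4·-2 + 2·1.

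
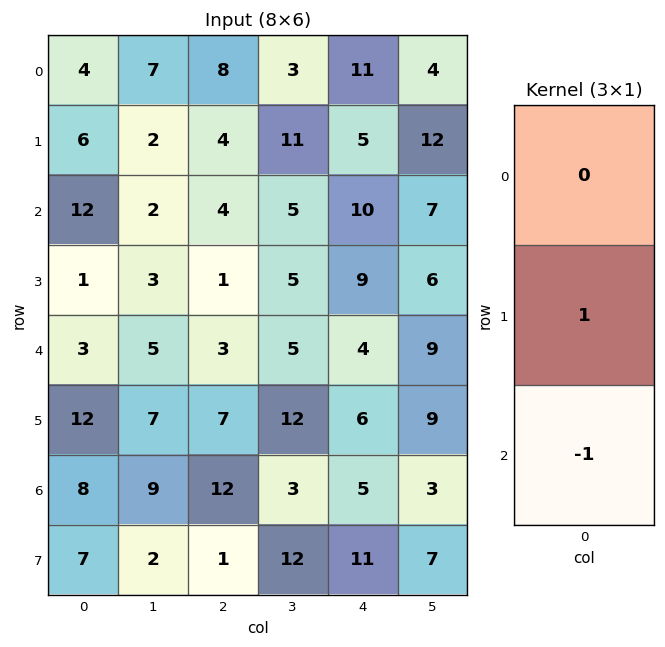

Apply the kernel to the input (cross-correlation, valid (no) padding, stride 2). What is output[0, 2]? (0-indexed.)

The receptive field on the input at this output position is [11 / 5 / 10]. Elementwise product with the kernel and sum: 5·1 + 10·-1.

-5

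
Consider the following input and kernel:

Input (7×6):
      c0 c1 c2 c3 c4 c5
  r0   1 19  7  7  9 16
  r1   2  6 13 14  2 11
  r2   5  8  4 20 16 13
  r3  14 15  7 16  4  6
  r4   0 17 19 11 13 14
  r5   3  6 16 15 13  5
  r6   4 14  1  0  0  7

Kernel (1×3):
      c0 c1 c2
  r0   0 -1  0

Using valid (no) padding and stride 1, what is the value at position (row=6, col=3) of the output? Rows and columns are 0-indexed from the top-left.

The receptive field on the input at this output position is [0 0 7]. Elementwise product with the kernel and sum: 0·-1.

0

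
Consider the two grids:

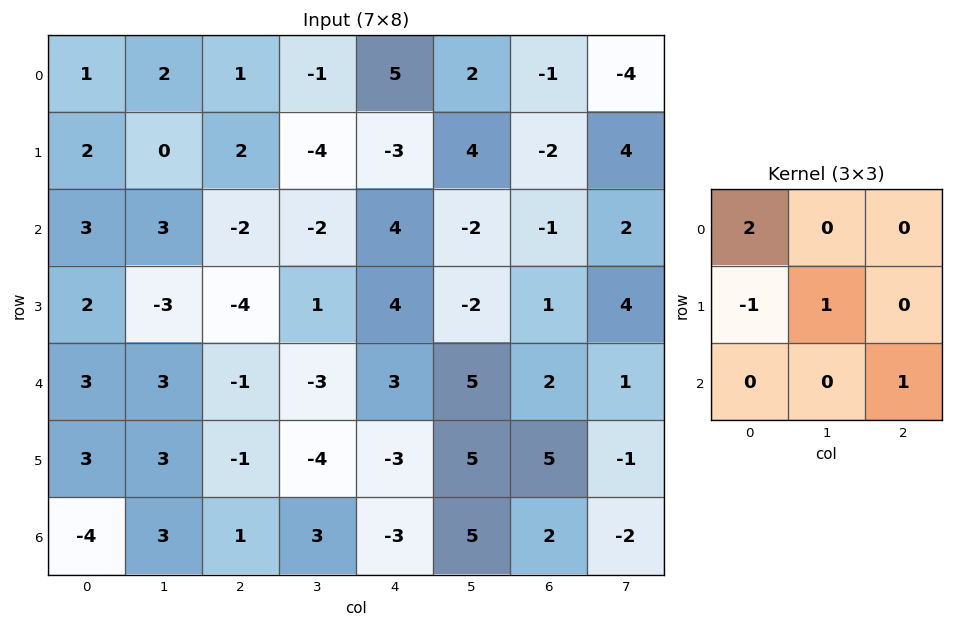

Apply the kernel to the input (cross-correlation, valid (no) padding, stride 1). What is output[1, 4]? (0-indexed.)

-11

The receptive field on the input at this output position is [-3 4 -2 / 4 -2 -1 / 4 -2 1]. Elementwise product with the kernel and sum: -3·2 + 4·-1 + -2·1 + 1·1.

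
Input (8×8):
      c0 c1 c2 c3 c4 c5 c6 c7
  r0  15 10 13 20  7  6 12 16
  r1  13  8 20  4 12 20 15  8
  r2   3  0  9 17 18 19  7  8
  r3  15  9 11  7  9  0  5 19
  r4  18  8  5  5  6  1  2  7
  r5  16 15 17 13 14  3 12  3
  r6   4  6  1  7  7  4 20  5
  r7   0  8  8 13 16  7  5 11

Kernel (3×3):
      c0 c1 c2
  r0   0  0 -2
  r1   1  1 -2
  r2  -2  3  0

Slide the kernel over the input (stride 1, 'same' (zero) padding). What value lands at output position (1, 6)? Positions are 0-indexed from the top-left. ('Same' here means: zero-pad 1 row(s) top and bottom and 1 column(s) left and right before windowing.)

-30

The receptive field on the zero-padded input at this output position is [6 12 16 / 20 15 8 / 19 7 8]. Elementwise product with the kernel and sum: 16·-2 + 20·1 + 15·1 + 8·-2 + 19·-2 + 7·3.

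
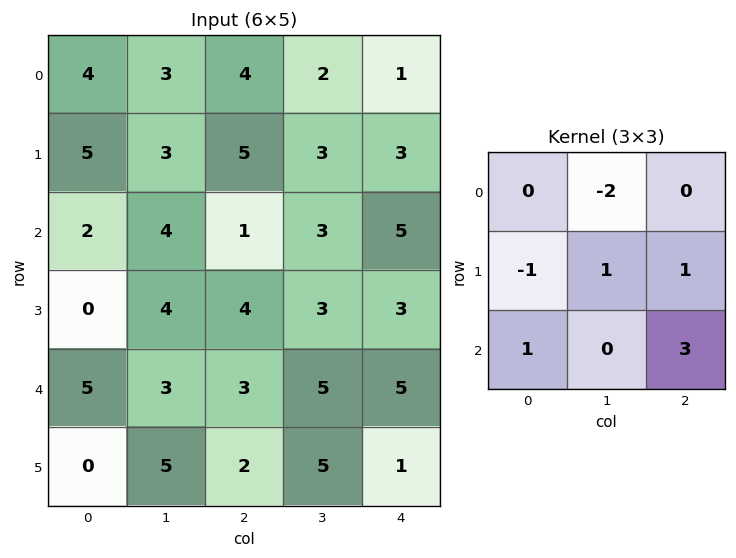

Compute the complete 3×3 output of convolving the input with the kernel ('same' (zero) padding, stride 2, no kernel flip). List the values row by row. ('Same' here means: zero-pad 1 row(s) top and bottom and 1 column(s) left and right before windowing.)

Output[0,0]: The receptive field on the zero-padded input at this output position is [0 0 0 / 0 4 3 / 0 5 3]. Elementwise product with the kernel and sum: 0·-2 + 0·-1 + 4·1 + 3·1 + 0·1 + 3·3.

16 15 2
8 3 -1
23 17 -1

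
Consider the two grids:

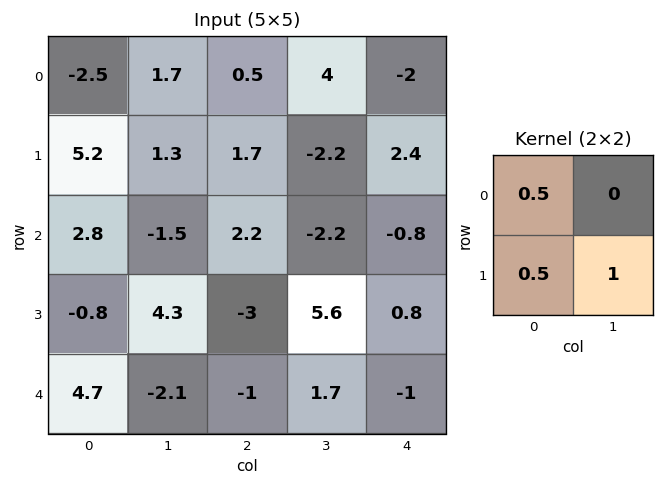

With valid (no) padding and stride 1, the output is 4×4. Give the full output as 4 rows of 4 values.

2.65 3.2 -1.1 3.3
2.5 2.1 -0.25 -3
5.3 -1.6 5.2 2.5
-0.15 0.1 -0.3 2.65

Output[0,0]: The receptive field on the input at this output position is [-2.5 1.7 / 5.2 1.3]. Elementwise product with the kernel and sum: -2.5·0.5 + 5.2·0.5 + 1.3·1.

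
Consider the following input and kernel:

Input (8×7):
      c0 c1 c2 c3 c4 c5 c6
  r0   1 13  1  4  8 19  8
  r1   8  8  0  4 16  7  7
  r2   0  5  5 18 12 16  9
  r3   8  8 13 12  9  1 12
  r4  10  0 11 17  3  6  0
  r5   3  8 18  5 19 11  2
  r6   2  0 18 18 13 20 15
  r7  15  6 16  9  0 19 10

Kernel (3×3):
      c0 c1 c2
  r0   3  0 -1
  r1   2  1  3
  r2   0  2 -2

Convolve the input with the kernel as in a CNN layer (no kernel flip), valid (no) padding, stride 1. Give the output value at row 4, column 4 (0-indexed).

The receptive field on the input at this output position is [3 6 0 / 19 11 2 / 13 20 15]. Elementwise product with the kernel and sum: 3·3 + 0·-1 + 19·2 + 11·1 + 2·3 + 20·2 + 15·-2.

74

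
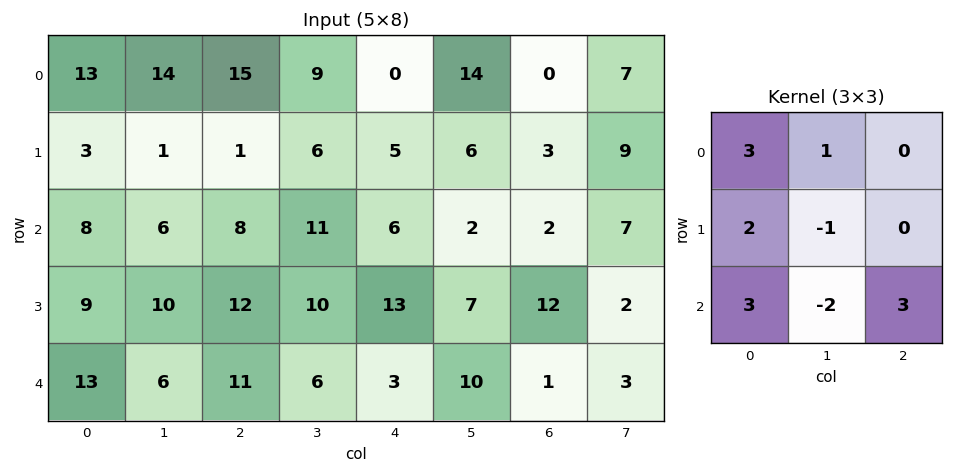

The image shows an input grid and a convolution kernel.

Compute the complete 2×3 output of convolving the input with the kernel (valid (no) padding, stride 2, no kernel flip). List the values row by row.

94 70 38
98 79 31

Output[0,0]: The receptive field on the input at this output position is [13 14 15 / 3 1 1 / 8 6 8]. Elementwise product with the kernel and sum: 13·3 + 14·1 + 3·2 + 1·-1 + 8·3 + 6·-2 + 8·3.
Output[0,1]: The receptive field on the input at this output position is [15 9 0 / 1 6 5 / 8 11 6]. Elementwise product with the kernel and sum: 15·3 + 9·1 + 1·2 + 6·-1 + 8·3 + 11·-2 + 6·3.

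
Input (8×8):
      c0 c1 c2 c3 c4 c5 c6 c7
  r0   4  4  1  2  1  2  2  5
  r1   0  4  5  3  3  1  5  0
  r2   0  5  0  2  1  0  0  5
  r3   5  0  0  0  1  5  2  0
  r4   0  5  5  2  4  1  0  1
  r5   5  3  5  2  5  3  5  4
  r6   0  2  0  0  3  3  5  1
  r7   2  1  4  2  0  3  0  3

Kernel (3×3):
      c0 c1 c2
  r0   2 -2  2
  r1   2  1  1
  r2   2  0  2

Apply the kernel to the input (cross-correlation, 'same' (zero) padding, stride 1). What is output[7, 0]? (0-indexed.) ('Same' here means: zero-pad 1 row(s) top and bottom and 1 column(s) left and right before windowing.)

The receptive field on the zero-padded input at this output position is [0 0 2 / 0 2 1 / 0 0 0]. Elementwise product with the kernel and sum: 0·2 + 0·-2 + 2·2 + 0·2 + 2·1 + 1·1 + 0·2 + 0·2.

7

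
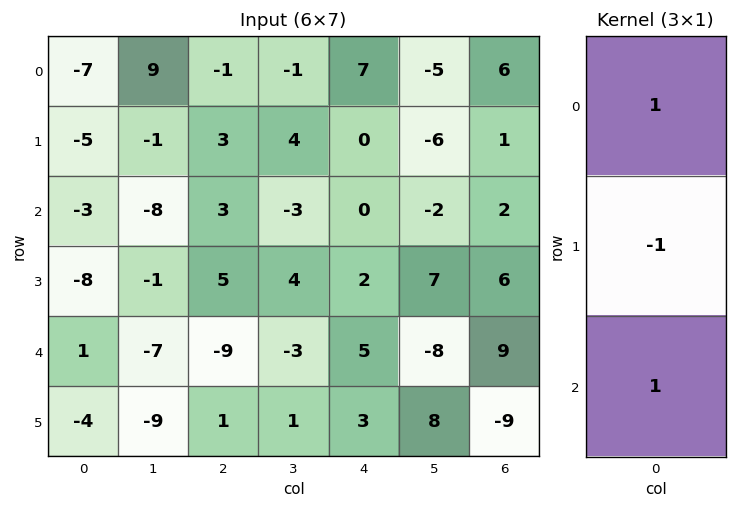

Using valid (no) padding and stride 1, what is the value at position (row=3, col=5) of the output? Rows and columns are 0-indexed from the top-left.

The receptive field on the input at this output position is [7 / -8 / 8]. Elementwise product with the kernel and sum: 7·1 + -8·-1 + 8·1.

23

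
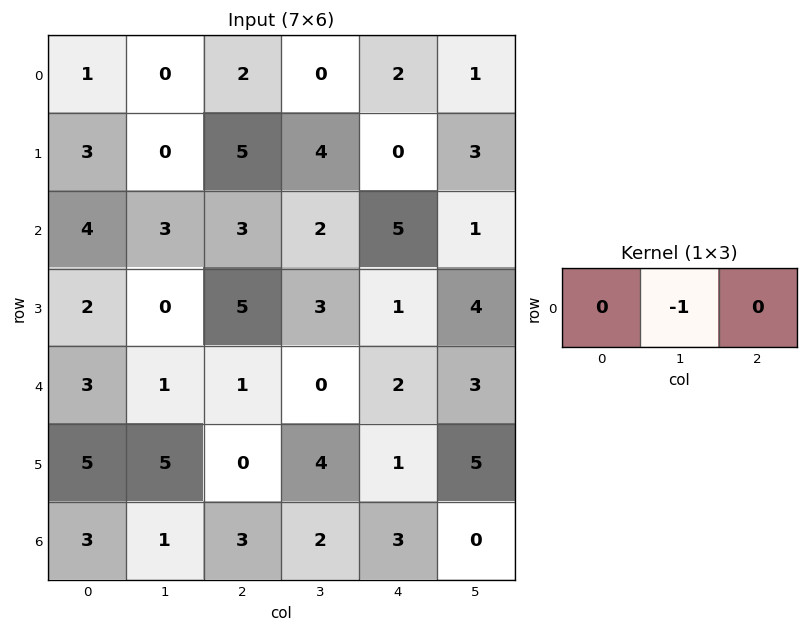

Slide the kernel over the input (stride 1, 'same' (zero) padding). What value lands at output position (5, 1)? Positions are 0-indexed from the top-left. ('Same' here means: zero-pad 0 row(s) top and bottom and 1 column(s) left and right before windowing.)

-5

The receptive field on the zero-padded input at this output position is [5 5 0]. Elementwise product with the kernel and sum: 5·-1.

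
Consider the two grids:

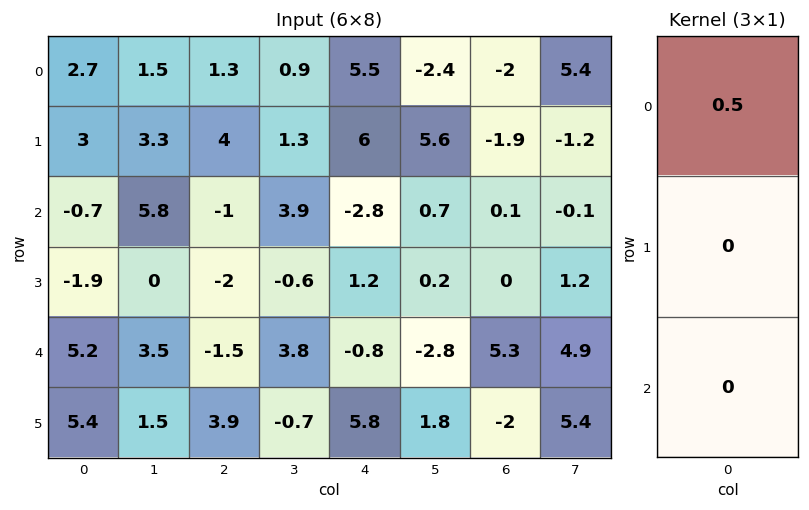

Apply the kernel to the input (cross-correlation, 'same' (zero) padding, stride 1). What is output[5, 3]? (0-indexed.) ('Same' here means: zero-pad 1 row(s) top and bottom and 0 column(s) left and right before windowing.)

The receptive field on the zero-padded input at this output position is [3.8 / -0.7 / 0]. Elementwise product with the kernel and sum: 3.8·0.5.

1.9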